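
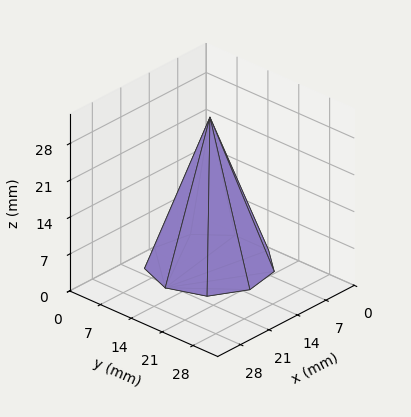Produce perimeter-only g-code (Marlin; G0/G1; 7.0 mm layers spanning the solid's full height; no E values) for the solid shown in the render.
Reading the render: the shape is a regular 9-sided pyramid, base circumscribed radius ≈ 11 mm, apex at z ≈ 28 mm (dimensions read to the nearest mm from the axis ticks). For the g-code, the solid's height is divided into equal slices at the stated Δz and each level perimeter traced with G1 moves after a G0 lift.

; perimeter-only toolpath
G21 ; units = mm
G90 ; absolute positioning
G28 ; home
; layer 1
G0 Z7.0
G0 X19.2 Y11.0
G1 X17.3 Y16.3
G1 X12.4 Y19.1
G1 X6.9 Y18.1
G1 X3.3 Y13.9
G1 X3.3 Y8.2
G1 X6.9 Y3.9
G1 X12.4 Y2.9
G1 X17.3 Y5.7
G1 X19.2 Y11.0
; layer 2
G0 Z14.0
G0 X16.5 Y11.0
G1 X15.2 Y14.6
G1 X11.9 Y16.4
G1 X8.2 Y15.8
G1 X5.8 Y12.9
G1 X5.8 Y9.1
G1 X8.2 Y6.2
G1 X11.9 Y5.6
G1 X15.2 Y7.5
G1 X16.5 Y11.0
; layer 3
G0 Z21.0
G0 X13.8 Y11.0
G1 X13.1 Y12.8
G1 X11.5 Y13.7
G1 X9.6 Y13.4
G1 X8.4 Y11.9
G1 X8.4 Y10.1
G1 X9.6 Y8.6
G1 X11.5 Y8.3
G1 X13.1 Y9.2
G1 X13.8 Y11.0
M2 ; end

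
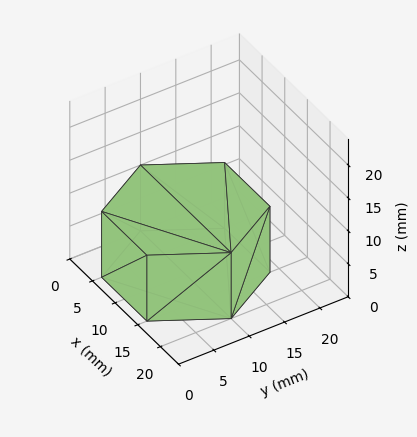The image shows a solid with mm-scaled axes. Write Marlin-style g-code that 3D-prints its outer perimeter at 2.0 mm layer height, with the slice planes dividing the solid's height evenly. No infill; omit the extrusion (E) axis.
Reading the render: the shape is a regular 6-sided prism (a cylinder approximated with 6 flat sides), circumscribed radius ≈ 10 mm, height ≈ 10 mm (dimensions read to the nearest mm from the axis ticks). For the g-code, the solid's height is divided into equal slices at the stated Δz and each level perimeter traced with G1 moves after a G0 lift.

; perimeter-only toolpath
G21 ; units = mm
G90 ; absolute positioning
G28 ; home
; layer 1
G0 Z2.0
G0 X20.0 Y10.0
G1 X15.0 Y18.7
G1 X5.0 Y18.7
G1 X0.0 Y10.0
G1 X5.0 Y1.3
G1 X15.0 Y1.3
G1 X20.0 Y10.0
; layer 2
G0 Z4.0
G0 X20.0 Y10.0
G1 X15.0 Y18.7
G1 X5.0 Y18.7
G1 X0.0 Y10.0
G1 X5.0 Y1.3
G1 X15.0 Y1.3
G1 X20.0 Y10.0
; layer 3
G0 Z6.0
G0 X20.0 Y10.0
G1 X15.0 Y18.7
G1 X5.0 Y18.7
G1 X0.0 Y10.0
G1 X5.0 Y1.3
G1 X15.0 Y1.3
G1 X20.0 Y10.0
; layer 4
G0 Z8.0
G0 X20.0 Y10.0
G1 X15.0 Y18.7
G1 X5.0 Y18.7
G1 X0.0 Y10.0
G1 X5.0 Y1.3
G1 X15.0 Y1.3
G1 X20.0 Y10.0
; layer 5
G0 Z10.0
G0 X20.0 Y10.0
G1 X15.0 Y18.7
G1 X5.0 Y18.7
G1 X0.0 Y10.0
G1 X5.0 Y1.3
G1 X15.0 Y1.3
G1 X20.0 Y10.0
M2 ; end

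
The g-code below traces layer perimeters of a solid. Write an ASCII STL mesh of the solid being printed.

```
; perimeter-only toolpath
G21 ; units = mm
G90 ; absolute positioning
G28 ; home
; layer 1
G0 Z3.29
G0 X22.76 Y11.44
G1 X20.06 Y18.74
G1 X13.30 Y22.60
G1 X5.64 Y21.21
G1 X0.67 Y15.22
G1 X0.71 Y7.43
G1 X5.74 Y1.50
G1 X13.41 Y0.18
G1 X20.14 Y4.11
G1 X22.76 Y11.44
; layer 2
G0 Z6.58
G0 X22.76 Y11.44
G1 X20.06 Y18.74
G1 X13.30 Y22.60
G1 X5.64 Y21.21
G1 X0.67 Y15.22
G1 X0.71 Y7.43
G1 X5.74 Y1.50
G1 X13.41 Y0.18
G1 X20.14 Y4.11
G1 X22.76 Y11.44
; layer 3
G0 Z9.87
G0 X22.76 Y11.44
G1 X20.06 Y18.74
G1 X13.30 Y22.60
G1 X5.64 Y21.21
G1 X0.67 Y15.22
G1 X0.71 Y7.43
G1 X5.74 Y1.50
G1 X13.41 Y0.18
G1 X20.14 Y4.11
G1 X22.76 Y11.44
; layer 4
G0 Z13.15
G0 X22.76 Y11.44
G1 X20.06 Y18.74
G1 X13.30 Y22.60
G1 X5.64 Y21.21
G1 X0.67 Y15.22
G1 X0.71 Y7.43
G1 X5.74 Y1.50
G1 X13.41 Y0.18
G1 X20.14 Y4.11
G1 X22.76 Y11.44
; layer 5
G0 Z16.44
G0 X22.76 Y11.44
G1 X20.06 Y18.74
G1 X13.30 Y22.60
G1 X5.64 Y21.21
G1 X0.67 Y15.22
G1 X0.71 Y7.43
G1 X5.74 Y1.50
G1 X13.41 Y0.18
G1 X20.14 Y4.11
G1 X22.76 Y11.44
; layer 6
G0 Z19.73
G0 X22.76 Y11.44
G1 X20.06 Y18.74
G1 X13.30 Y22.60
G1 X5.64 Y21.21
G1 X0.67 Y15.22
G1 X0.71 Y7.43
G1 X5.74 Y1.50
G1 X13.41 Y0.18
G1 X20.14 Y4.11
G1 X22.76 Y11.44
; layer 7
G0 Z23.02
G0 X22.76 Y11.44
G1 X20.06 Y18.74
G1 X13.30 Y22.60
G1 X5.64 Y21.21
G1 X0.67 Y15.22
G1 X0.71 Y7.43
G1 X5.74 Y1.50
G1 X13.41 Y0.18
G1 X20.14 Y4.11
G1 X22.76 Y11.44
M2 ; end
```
solid part
  facet normal 0.0000 0.0000 -1.0000
    outer loop
      vertex 13.30 22.60 0.00
      vertex 20.06 18.74 0.00
      vertex 22.76 11.44 0.00
    endloop
  endfacet
  facet normal 0.0000 0.0000 -1.0000
    outer loop
      vertex 5.64 21.21 0.00
      vertex 13.30 22.60 0.00
      vertex 22.76 11.44 0.00
    endloop
  endfacet
  facet normal 0.0000 0.0000 -1.0000
    outer loop
      vertex 0.67 15.22 0.00
      vertex 5.64 21.21 0.00
      vertex 22.76 11.44 0.00
    endloop
  endfacet
  facet normal 0.0000 0.0000 -1.0000
    outer loop
      vertex 0.71 7.43 0.00
      vertex 0.67 15.22 0.00
      vertex 22.76 11.44 0.00
    endloop
  endfacet
  facet normal 0.0000 0.0000 -1.0000
    outer loop
      vertex 5.74 1.50 0.00
      vertex 0.71 7.43 0.00
      vertex 22.76 11.44 0.00
    endloop
  endfacet
  facet normal 0.0000 0.0000 -1.0000
    outer loop
      vertex 13.41 0.18 0.00
      vertex 5.74 1.50 0.00
      vertex 22.76 11.44 0.00
    endloop
  endfacet
  facet normal 0.0000 0.0000 -1.0000
    outer loop
      vertex 20.14 4.11 0.00
      vertex 13.41 0.18 0.00
      vertex 22.76 11.44 0.00
    endloop
  endfacet
  facet normal 0.0000 0.0000 1.0000
    outer loop
      vertex 22.76 11.44 23.02
      vertex 20.06 18.74 23.02
      vertex 13.30 22.60 23.02
    endloop
  endfacet
  facet normal 0.0000 0.0000 1.0000
    outer loop
      vertex 22.76 11.44 23.02
      vertex 13.30 22.60 23.02
      vertex 5.64 21.21 23.02
    endloop
  endfacet
  facet normal 0.0000 0.0000 1.0000
    outer loop
      vertex 22.76 11.44 23.02
      vertex 5.64 21.21 23.02
      vertex 0.67 15.22 23.02
    endloop
  endfacet
  facet normal 0.0000 0.0000 1.0000
    outer loop
      vertex 22.76 11.44 23.02
      vertex 0.67 15.22 23.02
      vertex 0.71 7.43 23.02
    endloop
  endfacet
  facet normal 0.0000 0.0000 1.0000
    outer loop
      vertex 22.76 11.44 23.02
      vertex 0.71 7.43 23.02
      vertex 5.74 1.50 23.02
    endloop
  endfacet
  facet normal 0.0000 0.0000 1.0000
    outer loop
      vertex 22.76 11.44 23.02
      vertex 5.74 1.50 23.02
      vertex 13.41 0.18 23.02
    endloop
  endfacet
  facet normal 0.0000 0.0000 1.0000
    outer loop
      vertex 22.76 11.44 23.02
      vertex 13.41 0.18 23.02
      vertex 20.14 4.11 23.02
    endloop
  endfacet
  facet normal 0.9379 0.3469 0.0000
    outer loop
      vertex 22.76 11.44 0.00
      vertex 20.06 18.74 0.00
      vertex 20.06 18.74 23.02
    endloop
  endfacet
  facet normal 0.9379 0.3469 0.0000
    outer loop
      vertex 22.76 11.44 0.00
      vertex 20.06 18.74 23.02
      vertex 22.76 11.44 23.02
    endloop
  endfacet
  facet normal 0.4959 0.8684 0.0000
    outer loop
      vertex 20.06 18.74 0.00
      vertex 13.30 22.60 0.00
      vertex 13.30 22.60 23.02
    endloop
  endfacet
  facet normal 0.4959 0.8684 0.0000
    outer loop
      vertex 20.06 18.74 0.00
      vertex 13.30 22.60 23.02
      vertex 20.06 18.74 23.02
    endloop
  endfacet
  facet normal -0.1785 0.9839 0.0000
    outer loop
      vertex 13.30 22.60 0.00
      vertex 5.64 21.21 0.00
      vertex 5.64 21.21 23.02
    endloop
  endfacet
  facet normal -0.1785 0.9839 0.0000
    outer loop
      vertex 13.30 22.60 0.00
      vertex 5.64 21.21 23.02
      vertex 13.30 22.60 23.02
    endloop
  endfacet
  facet normal -0.7696 0.6385 0.0000
    outer loop
      vertex 5.64 21.21 0.00
      vertex 0.67 15.22 0.00
      vertex 0.67 15.22 23.02
    endloop
  endfacet
  facet normal -0.7696 0.6385 0.0000
    outer loop
      vertex 5.64 21.21 0.00
      vertex 0.67 15.22 23.02
      vertex 5.64 21.21 23.02
    endloop
  endfacet
  facet normal -1.0000 -0.0051 0.0000
    outer loop
      vertex 0.67 15.22 0.00
      vertex 0.71 7.43 0.00
      vertex 0.71 7.43 23.02
    endloop
  endfacet
  facet normal -1.0000 -0.0051 0.0000
    outer loop
      vertex 0.67 15.22 0.00
      vertex 0.71 7.43 23.02
      vertex 0.67 15.22 23.02
    endloop
  endfacet
  facet normal -0.7626 -0.6469 0.0000
    outer loop
      vertex 0.71 7.43 0.00
      vertex 5.74 1.50 0.00
      vertex 5.74 1.50 23.02
    endloop
  endfacet
  facet normal -0.7626 -0.6469 0.0000
    outer loop
      vertex 0.71 7.43 0.00
      vertex 5.74 1.50 23.02
      vertex 0.71 7.43 23.02
    endloop
  endfacet
  facet normal -0.1696 -0.9855 0.0000
    outer loop
      vertex 5.74 1.50 0.00
      vertex 13.41 0.18 0.00
      vertex 13.41 0.18 23.02
    endloop
  endfacet
  facet normal -0.1696 -0.9855 0.0000
    outer loop
      vertex 5.74 1.50 0.00
      vertex 13.41 0.18 23.02
      vertex 5.74 1.50 23.02
    endloop
  endfacet
  facet normal 0.5043 -0.8635 0.0000
    outer loop
      vertex 13.41 0.18 0.00
      vertex 20.14 4.11 0.00
      vertex 20.14 4.11 23.02
    endloop
  endfacet
  facet normal 0.5043 -0.8635 0.0000
    outer loop
      vertex 13.41 0.18 0.00
      vertex 20.14 4.11 23.02
      vertex 13.41 0.18 23.02
    endloop
  endfacet
  facet normal 0.9417 -0.3366 0.0000
    outer loop
      vertex 20.14 4.11 0.00
      vertex 22.76 11.44 0.00
      vertex 22.76 11.44 23.02
    endloop
  endfacet
  facet normal 0.9417 -0.3366 0.0000
    outer loop
      vertex 20.14 4.11 0.00
      vertex 22.76 11.44 23.02
      vertex 20.14 4.11 23.02
    endloop
  endfacet
endsolid part

The G0 Z moves step by Δz≈3.29 mm. Every layer's G1 loop is the same polygon, so the solid is a straight extrusion of it from z=0 to z≈23. Closing with flat bottom and top caps and triangulating gives 32 facets — a regular 9-sided prism (a cylinder approximated with 9 flat sides), circumscribed radius ≈ 11.4 mm, height ≈ 23 mm.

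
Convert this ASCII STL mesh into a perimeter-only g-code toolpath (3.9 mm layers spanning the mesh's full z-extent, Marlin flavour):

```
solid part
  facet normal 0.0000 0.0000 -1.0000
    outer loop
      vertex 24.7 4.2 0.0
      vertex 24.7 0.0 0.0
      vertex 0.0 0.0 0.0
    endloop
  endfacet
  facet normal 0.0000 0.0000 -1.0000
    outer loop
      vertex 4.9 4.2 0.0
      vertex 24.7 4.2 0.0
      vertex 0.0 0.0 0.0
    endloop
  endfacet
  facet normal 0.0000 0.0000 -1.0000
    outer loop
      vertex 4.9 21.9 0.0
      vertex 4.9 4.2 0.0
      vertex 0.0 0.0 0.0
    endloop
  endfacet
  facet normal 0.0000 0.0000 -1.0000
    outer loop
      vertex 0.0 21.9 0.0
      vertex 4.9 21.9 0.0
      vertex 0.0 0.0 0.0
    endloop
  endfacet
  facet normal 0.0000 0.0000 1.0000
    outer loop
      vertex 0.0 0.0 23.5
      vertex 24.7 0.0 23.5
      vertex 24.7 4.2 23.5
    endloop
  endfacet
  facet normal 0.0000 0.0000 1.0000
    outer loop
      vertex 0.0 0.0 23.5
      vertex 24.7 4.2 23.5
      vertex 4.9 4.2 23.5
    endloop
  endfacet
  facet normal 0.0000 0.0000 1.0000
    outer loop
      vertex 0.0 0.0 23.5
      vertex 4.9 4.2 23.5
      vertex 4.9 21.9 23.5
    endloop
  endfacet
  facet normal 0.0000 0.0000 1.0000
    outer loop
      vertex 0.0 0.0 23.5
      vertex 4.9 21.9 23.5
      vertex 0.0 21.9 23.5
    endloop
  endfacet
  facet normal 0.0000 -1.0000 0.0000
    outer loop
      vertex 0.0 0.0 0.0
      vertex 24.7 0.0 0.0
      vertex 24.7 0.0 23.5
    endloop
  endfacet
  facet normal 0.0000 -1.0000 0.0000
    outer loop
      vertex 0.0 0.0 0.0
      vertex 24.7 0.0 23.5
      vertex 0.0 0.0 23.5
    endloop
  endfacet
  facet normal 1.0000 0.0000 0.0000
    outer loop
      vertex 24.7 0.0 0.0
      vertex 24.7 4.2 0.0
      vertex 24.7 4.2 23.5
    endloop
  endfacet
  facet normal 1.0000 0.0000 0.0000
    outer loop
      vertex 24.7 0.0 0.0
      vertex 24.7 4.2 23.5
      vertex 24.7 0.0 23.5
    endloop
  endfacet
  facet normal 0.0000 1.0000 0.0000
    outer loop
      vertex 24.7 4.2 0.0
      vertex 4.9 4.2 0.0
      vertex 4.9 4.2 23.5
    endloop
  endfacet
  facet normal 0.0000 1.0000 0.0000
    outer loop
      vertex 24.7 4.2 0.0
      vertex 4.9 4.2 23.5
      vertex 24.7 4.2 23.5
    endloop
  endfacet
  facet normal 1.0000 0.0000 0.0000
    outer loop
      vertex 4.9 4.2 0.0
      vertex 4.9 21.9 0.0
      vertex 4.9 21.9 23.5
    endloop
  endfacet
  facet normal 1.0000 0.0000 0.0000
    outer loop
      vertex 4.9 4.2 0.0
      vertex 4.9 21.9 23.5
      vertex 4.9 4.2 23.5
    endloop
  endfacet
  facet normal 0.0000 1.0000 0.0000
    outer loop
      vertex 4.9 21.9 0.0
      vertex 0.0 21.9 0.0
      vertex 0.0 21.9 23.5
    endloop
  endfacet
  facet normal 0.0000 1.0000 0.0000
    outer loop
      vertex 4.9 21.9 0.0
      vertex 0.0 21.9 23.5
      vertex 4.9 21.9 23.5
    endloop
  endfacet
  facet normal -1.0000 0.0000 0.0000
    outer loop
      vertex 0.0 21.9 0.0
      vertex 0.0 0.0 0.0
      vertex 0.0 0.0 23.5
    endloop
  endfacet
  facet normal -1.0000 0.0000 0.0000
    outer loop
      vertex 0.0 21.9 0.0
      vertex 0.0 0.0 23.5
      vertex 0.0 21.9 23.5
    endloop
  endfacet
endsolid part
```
; perimeter-only toolpath
G21 ; units = mm
G90 ; absolute positioning
G28 ; home
; layer 1
G0 Z3.9
G0 X0.0 Y0.0
G1 X24.7 Y0.0
G1 X24.7 Y4.2
G1 X4.9 Y4.2
G1 X4.9 Y21.9
G1 X0.0 Y21.9
G1 X0.0 Y0.0
; layer 2
G0 Z7.8
G0 X0.0 Y0.0
G1 X24.7 Y0.0
G1 X24.7 Y4.2
G1 X4.9 Y4.2
G1 X4.9 Y21.9
G1 X0.0 Y21.9
G1 X0.0 Y0.0
; layer 3
G0 Z11.8
G0 X0.0 Y0.0
G1 X24.7 Y0.0
G1 X24.7 Y4.2
G1 X4.9 Y4.2
G1 X4.9 Y21.9
G1 X0.0 Y21.9
G1 X0.0 Y0.0
; layer 4
G0 Z15.7
G0 X0.0 Y0.0
G1 X24.7 Y0.0
G1 X24.7 Y4.2
G1 X4.9 Y4.2
G1 X4.9 Y21.9
G1 X0.0 Y21.9
G1 X0.0 Y0.0
; layer 5
G0 Z19.6
G0 X0.0 Y0.0
G1 X24.7 Y0.0
G1 X24.7 Y4.2
G1 X4.9 Y4.2
G1 X4.9 Y21.9
G1 X0.0 Y21.9
G1 X0.0 Y0.0
; layer 6
G0 Z23.5
G0 X0.0 Y0.0
G1 X24.7 Y0.0
G1 X24.7 Y4.2
G1 X4.9 Y4.2
G1 X4.9 Y21.9
G1 X0.0 Y21.9
G1 X0.0 Y0.0
M2 ; end

The solid is an L-shaped prism: outer 24.7 × 21.9 mm, arm thicknesses ≈ 4.2 mm (horizontal) and 4.9 mm (vertical), extruded 23.5 mm in z. Slicing at Δz = 3.9 mm — 6 equal slices spanning the solid's height, so layer i sits at z = i·h/6 — gives 6 non-empty perimeters. Each is a 6-segment closed polygon; G0 lifts to the layer z and rapids to the start vertex, then G1 traces the edges.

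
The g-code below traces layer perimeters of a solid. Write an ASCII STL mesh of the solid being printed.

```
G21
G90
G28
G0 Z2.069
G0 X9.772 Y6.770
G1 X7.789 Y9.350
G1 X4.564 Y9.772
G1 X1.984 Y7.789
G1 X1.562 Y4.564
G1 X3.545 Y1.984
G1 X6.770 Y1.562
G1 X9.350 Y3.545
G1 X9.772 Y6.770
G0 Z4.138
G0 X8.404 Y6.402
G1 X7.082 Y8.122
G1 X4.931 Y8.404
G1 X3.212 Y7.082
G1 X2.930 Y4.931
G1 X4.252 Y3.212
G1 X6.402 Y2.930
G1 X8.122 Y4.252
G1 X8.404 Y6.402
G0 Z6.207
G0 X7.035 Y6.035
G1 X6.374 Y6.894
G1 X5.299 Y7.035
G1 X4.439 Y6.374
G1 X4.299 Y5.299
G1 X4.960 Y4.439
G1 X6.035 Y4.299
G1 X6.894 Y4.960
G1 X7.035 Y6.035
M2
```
solid part
  facet normal 0.0000 0.0000 -1.0000
    outer loop
      vertex 4.196 11.140 0.000
      vertex 8.496 10.577 0.000
      vertex 11.140 7.138 0.000
    endloop
  endfacet
  facet normal 0.0000 0.0000 -1.0000
    outer loop
      vertex 0.757 8.496 0.000
      vertex 4.196 11.140 0.000
      vertex 11.140 7.138 0.000
    endloop
  endfacet
  facet normal 0.0000 0.0000 -1.0000
    outer loop
      vertex 0.194 4.196 0.000
      vertex 0.757 8.496 0.000
      vertex 11.140 7.138 0.000
    endloop
  endfacet
  facet normal 0.0000 0.0000 -1.0000
    outer loop
      vertex 2.838 0.757 0.000
      vertex 0.194 4.196 0.000
      vertex 11.140 7.138 0.000
    endloop
  endfacet
  facet normal 0.0000 0.0000 -1.0000
    outer loop
      vertex 7.138 0.194 0.000
      vertex 2.838 0.757 0.000
      vertex 11.140 7.138 0.000
    endloop
  endfacet
  facet normal 0.0000 0.0000 -1.0000
    outer loop
      vertex 10.577 2.838 0.000
      vertex 7.138 0.194 0.000
      vertex 11.140 7.138 0.000
    endloop
  endfacet
  facet normal 0.6700 0.5151 0.5346
    outer loop
      vertex 11.140 7.138 0.000
      vertex 8.496 10.577 0.000
      vertex 5.667 5.667 8.276
    endloop
  endfacet
  facet normal 0.1097 0.8379 0.5346
    outer loop
      vertex 8.496 10.577 0.000
      vertex 4.196 11.140 0.000
      vertex 5.667 5.667 8.276
    endloop
  endfacet
  facet normal -0.5151 0.6700 0.5346
    outer loop
      vertex 4.196 11.140 0.000
      vertex 0.757 8.496 0.000
      vertex 5.667 5.667 8.276
    endloop
  endfacet
  facet normal -0.8379 0.1097 0.5346
    outer loop
      vertex 0.757 8.496 0.000
      vertex 0.194 4.196 0.000
      vertex 5.667 5.667 8.276
    endloop
  endfacet
  facet normal -0.6700 -0.5151 0.5346
    outer loop
      vertex 0.194 4.196 0.000
      vertex 2.838 0.757 0.000
      vertex 5.667 5.667 8.276
    endloop
  endfacet
  facet normal -0.1097 -0.8379 0.5346
    outer loop
      vertex 2.838 0.757 0.000
      vertex 7.138 0.194 0.000
      vertex 5.667 5.667 8.276
    endloop
  endfacet
  facet normal 0.5151 -0.6700 0.5346
    outer loop
      vertex 7.138 0.194 0.000
      vertex 10.577 2.838 0.000
      vertex 5.667 5.667 8.276
    endloop
  endfacet
  facet normal 0.8379 -0.1097 0.5346
    outer loop
      vertex 10.577 2.838 0.000
      vertex 11.140 7.138 0.000
      vertex 5.667 5.667 8.276
    endloop
  endfacet
endsolid part

The G0 Z moves step by Δz≈2.069 mm. The G1 loops shrink linearly with z, so the solid tapers from its base footprint up to z≈8.28. Closing with a flat bottom cap and the tapered top and triangulating gives 14 facets — a regular 8-sided pyramid, base circumscribed radius ≈ 5.67 mm, apex at z ≈ 8.28 mm.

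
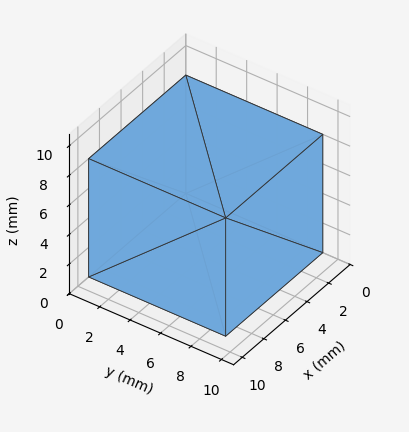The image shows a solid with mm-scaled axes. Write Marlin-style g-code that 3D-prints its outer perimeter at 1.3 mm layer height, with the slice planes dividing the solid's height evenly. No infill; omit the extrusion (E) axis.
Reading the render: the shape is a rectangular box, roughly 9 × 9 mm footprint and 8 mm tall (dimensions read to the nearest mm from the axis ticks). For the g-code, the solid's height is divided into equal slices at the stated Δz and each level perimeter traced with G1 moves after a G0 lift.

; perimeter-only toolpath
G21 ; units = mm
G90 ; absolute positioning
G28 ; home
; layer 1
G0 Z1.3
G0 X0.0 Y0.0
G1 X9.0 Y0.0
G1 X9.0 Y9.0
G1 X0.0 Y9.0
G1 X0.0 Y0.0
; layer 2
G0 Z2.7
G0 X0.0 Y0.0
G1 X9.0 Y0.0
G1 X9.0 Y9.0
G1 X0.0 Y9.0
G1 X0.0 Y0.0
; layer 3
G0 Z4.0
G0 X0.0 Y0.0
G1 X9.0 Y0.0
G1 X9.0 Y9.0
G1 X0.0 Y9.0
G1 X0.0 Y0.0
; layer 4
G0 Z5.3
G0 X0.0 Y0.0
G1 X9.0 Y0.0
G1 X9.0 Y9.0
G1 X0.0 Y9.0
G1 X0.0 Y0.0
; layer 5
G0 Z6.7
G0 X0.0 Y0.0
G1 X9.0 Y0.0
G1 X9.0 Y9.0
G1 X0.0 Y9.0
G1 X0.0 Y0.0
; layer 6
G0 Z8.0
G0 X0.0 Y0.0
G1 X9.0 Y0.0
G1 X9.0 Y9.0
G1 X0.0 Y9.0
G1 X0.0 Y0.0
M2 ; end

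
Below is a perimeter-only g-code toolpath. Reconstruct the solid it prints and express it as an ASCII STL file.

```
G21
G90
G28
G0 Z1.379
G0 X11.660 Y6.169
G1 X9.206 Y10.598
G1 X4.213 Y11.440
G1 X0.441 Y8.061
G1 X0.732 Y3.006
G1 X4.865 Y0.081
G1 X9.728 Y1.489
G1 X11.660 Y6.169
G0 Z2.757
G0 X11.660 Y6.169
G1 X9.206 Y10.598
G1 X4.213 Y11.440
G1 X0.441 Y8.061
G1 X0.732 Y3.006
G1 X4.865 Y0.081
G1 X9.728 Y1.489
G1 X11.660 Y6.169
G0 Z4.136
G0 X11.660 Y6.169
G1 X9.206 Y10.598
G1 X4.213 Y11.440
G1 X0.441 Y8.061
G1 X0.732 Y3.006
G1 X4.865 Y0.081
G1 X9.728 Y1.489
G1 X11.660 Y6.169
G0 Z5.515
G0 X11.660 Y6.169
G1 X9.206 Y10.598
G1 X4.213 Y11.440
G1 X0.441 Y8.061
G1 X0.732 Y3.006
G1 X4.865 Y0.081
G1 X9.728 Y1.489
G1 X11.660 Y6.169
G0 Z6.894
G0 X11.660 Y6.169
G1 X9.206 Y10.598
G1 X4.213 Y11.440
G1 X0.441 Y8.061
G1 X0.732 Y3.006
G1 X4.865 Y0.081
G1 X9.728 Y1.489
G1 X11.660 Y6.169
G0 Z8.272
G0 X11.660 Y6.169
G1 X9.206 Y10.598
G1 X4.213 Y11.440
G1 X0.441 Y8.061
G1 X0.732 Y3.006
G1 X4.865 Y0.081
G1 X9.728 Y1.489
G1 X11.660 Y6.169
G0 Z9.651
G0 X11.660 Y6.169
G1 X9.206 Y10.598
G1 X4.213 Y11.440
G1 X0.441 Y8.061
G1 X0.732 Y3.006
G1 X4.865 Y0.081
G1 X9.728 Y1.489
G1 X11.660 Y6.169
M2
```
solid part
  facet normal 0.0000 0.0000 -1.0000
    outer loop
      vertex 4.213 11.440 0.000
      vertex 9.206 10.598 0.000
      vertex 11.660 6.169 0.000
    endloop
  endfacet
  facet normal 0.0000 0.0000 -1.0000
    outer loop
      vertex 0.441 8.061 0.000
      vertex 4.213 11.440 0.000
      vertex 11.660 6.169 0.000
    endloop
  endfacet
  facet normal 0.0000 0.0000 -1.0000
    outer loop
      vertex 0.732 3.006 0.000
      vertex 0.441 8.061 0.000
      vertex 11.660 6.169 0.000
    endloop
  endfacet
  facet normal 0.0000 0.0000 -1.0000
    outer loop
      vertex 4.865 0.081 0.000
      vertex 0.732 3.006 0.000
      vertex 11.660 6.169 0.000
    endloop
  endfacet
  facet normal 0.0000 0.0000 -1.0000
    outer loop
      vertex 9.728 1.489 0.000
      vertex 4.865 0.081 0.000
      vertex 11.660 6.169 0.000
    endloop
  endfacet
  facet normal 0.0000 0.0000 1.0000
    outer loop
      vertex 11.660 6.169 9.651
      vertex 9.206 10.598 9.651
      vertex 4.213 11.440 9.651
    endloop
  endfacet
  facet normal 0.0000 0.0000 1.0000
    outer loop
      vertex 11.660 6.169 9.651
      vertex 4.213 11.440 9.651
      vertex 0.441 8.061 9.651
    endloop
  endfacet
  facet normal 0.0000 0.0000 1.0000
    outer loop
      vertex 11.660 6.169 9.651
      vertex 0.441 8.061 9.651
      vertex 0.732 3.006 9.651
    endloop
  endfacet
  facet normal 0.0000 0.0000 1.0000
    outer loop
      vertex 11.660 6.169 9.651
      vertex 0.732 3.006 9.651
      vertex 4.865 0.081 9.651
    endloop
  endfacet
  facet normal 0.0000 0.0000 1.0000
    outer loop
      vertex 11.660 6.169 9.651
      vertex 4.865 0.081 9.651
      vertex 9.728 1.489 9.651
    endloop
  endfacet
  facet normal 0.8747 0.4847 0.0000
    outer loop
      vertex 11.660 6.169 0.000
      vertex 9.206 10.598 0.000
      vertex 9.206 10.598 9.651
    endloop
  endfacet
  facet normal 0.8747 0.4847 0.0000
    outer loop
      vertex 11.660 6.169 0.000
      vertex 9.206 10.598 9.651
      vertex 11.660 6.169 9.651
    endloop
  endfacet
  facet normal 0.1663 0.9861 0.0000
    outer loop
      vertex 9.206 10.598 0.000
      vertex 4.213 11.440 0.000
      vertex 4.213 11.440 9.651
    endloop
  endfacet
  facet normal 0.1663 0.9861 0.0000
    outer loop
      vertex 9.206 10.598 0.000
      vertex 4.213 11.440 9.651
      vertex 9.206 10.598 9.651
    endloop
  endfacet
  facet normal -0.6672 0.7448 0.0000
    outer loop
      vertex 4.213 11.440 0.000
      vertex 0.441 8.061 0.000
      vertex 0.441 8.061 9.651
    endloop
  endfacet
  facet normal -0.6672 0.7448 0.0000
    outer loop
      vertex 4.213 11.440 0.000
      vertex 0.441 8.061 9.651
      vertex 4.213 11.440 9.651
    endloop
  endfacet
  facet normal -0.9983 -0.0575 0.0000
    outer loop
      vertex 0.441 8.061 0.000
      vertex 0.732 3.006 0.000
      vertex 0.732 3.006 9.651
    endloop
  endfacet
  facet normal -0.9983 -0.0575 0.0000
    outer loop
      vertex 0.441 8.061 0.000
      vertex 0.732 3.006 9.651
      vertex 0.441 8.061 9.651
    endloop
  endfacet
  facet normal -0.5777 -0.8163 0.0000
    outer loop
      vertex 0.732 3.006 0.000
      vertex 4.865 0.081 0.000
      vertex 4.865 0.081 9.651
    endloop
  endfacet
  facet normal -0.5777 -0.8163 0.0000
    outer loop
      vertex 0.732 3.006 0.000
      vertex 4.865 0.081 9.651
      vertex 0.732 3.006 9.651
    endloop
  endfacet
  facet normal 0.2781 -0.9605 0.0000
    outer loop
      vertex 4.865 0.081 0.000
      vertex 9.728 1.489 0.000
      vertex 9.728 1.489 9.651
    endloop
  endfacet
  facet normal 0.2781 -0.9605 0.0000
    outer loop
      vertex 4.865 0.081 0.000
      vertex 9.728 1.489 9.651
      vertex 4.865 0.081 9.651
    endloop
  endfacet
  facet normal 0.9243 -0.3816 0.0000
    outer loop
      vertex 9.728 1.489 0.000
      vertex 11.660 6.169 0.000
      vertex 11.660 6.169 9.651
    endloop
  endfacet
  facet normal 0.9243 -0.3816 0.0000
    outer loop
      vertex 9.728 1.489 0.000
      vertex 11.660 6.169 9.651
      vertex 9.728 1.489 9.651
    endloop
  endfacet
endsolid part

The G0 Z moves step by Δz≈1.379 mm. Every layer's G1 loop is the same polygon, so the solid is a straight extrusion of it from z=0 to z≈9.65. Closing with flat bottom and top caps and triangulating gives 24 facets — a regular 7-sided prism (a cylinder approximated with 7 flat sides), circumscribed radius ≈ 5.83 mm, height ≈ 9.65 mm.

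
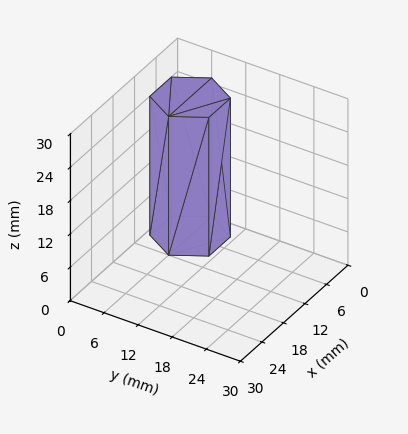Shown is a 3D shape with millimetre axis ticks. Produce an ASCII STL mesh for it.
Reading the render: the shape is a regular 6-sided prism (a cylinder approximated with 6 flat sides), circumscribed radius ≈ 6 mm, height ≈ 25 mm (dimensions read to the nearest mm from the axis ticks). For the STL, each face is triangulated and given an outward normal.

solid part
  facet normal 0.0000 0.0000 -1.0000
    outer loop
      vertex 3.000 11.196 0.000
      vertex 9.000 11.196 0.000
      vertex 12.000 6.000 0.000
    endloop
  endfacet
  facet normal 0.0000 0.0000 -1.0000
    outer loop
      vertex 0.000 6.000 0.000
      vertex 3.000 11.196 0.000
      vertex 12.000 6.000 0.000
    endloop
  endfacet
  facet normal 0.0000 0.0000 -1.0000
    outer loop
      vertex 3.000 0.804 0.000
      vertex 0.000 6.000 0.000
      vertex 12.000 6.000 0.000
    endloop
  endfacet
  facet normal 0.0000 0.0000 -1.0000
    outer loop
      vertex 9.000 0.804 0.000
      vertex 3.000 0.804 0.000
      vertex 12.000 6.000 0.000
    endloop
  endfacet
  facet normal 0.0000 0.0000 1.0000
    outer loop
      vertex 12.000 6.000 25.000
      vertex 9.000 11.196 25.000
      vertex 3.000 11.196 25.000
    endloop
  endfacet
  facet normal 0.0000 0.0000 1.0000
    outer loop
      vertex 12.000 6.000 25.000
      vertex 3.000 11.196 25.000
      vertex 0.000 6.000 25.000
    endloop
  endfacet
  facet normal 0.0000 0.0000 1.0000
    outer loop
      vertex 12.000 6.000 25.000
      vertex 0.000 6.000 25.000
      vertex 3.000 0.804 25.000
    endloop
  endfacet
  facet normal 0.0000 0.0000 1.0000
    outer loop
      vertex 12.000 6.000 25.000
      vertex 3.000 0.804 25.000
      vertex 9.000 0.804 25.000
    endloop
  endfacet
  facet normal 0.8660 0.5000 0.0000
    outer loop
      vertex 12.000 6.000 0.000
      vertex 9.000 11.196 0.000
      vertex 9.000 11.196 25.000
    endloop
  endfacet
  facet normal 0.8660 0.5000 0.0000
    outer loop
      vertex 12.000 6.000 0.000
      vertex 9.000 11.196 25.000
      vertex 12.000 6.000 25.000
    endloop
  endfacet
  facet normal 0.0000 1.0000 0.0000
    outer loop
      vertex 9.000 11.196 0.000
      vertex 3.000 11.196 0.000
      vertex 3.000 11.196 25.000
    endloop
  endfacet
  facet normal 0.0000 1.0000 0.0000
    outer loop
      vertex 9.000 11.196 0.000
      vertex 3.000 11.196 25.000
      vertex 9.000 11.196 25.000
    endloop
  endfacet
  facet normal -0.8660 0.5000 0.0000
    outer loop
      vertex 3.000 11.196 0.000
      vertex 0.000 6.000 0.000
      vertex 0.000 6.000 25.000
    endloop
  endfacet
  facet normal -0.8660 0.5000 0.0000
    outer loop
      vertex 3.000 11.196 0.000
      vertex 0.000 6.000 25.000
      vertex 3.000 11.196 25.000
    endloop
  endfacet
  facet normal -0.8660 -0.5000 0.0000
    outer loop
      vertex 0.000 6.000 0.000
      vertex 3.000 0.804 0.000
      vertex 3.000 0.804 25.000
    endloop
  endfacet
  facet normal -0.8660 -0.5000 0.0000
    outer loop
      vertex 0.000 6.000 0.000
      vertex 3.000 0.804 25.000
      vertex 0.000 6.000 25.000
    endloop
  endfacet
  facet normal 0.0000 -1.0000 0.0000
    outer loop
      vertex 3.000 0.804 0.000
      vertex 9.000 0.804 0.000
      vertex 9.000 0.804 25.000
    endloop
  endfacet
  facet normal 0.0000 -1.0000 0.0000
    outer loop
      vertex 3.000 0.804 0.000
      vertex 9.000 0.804 25.000
      vertex 3.000 0.804 25.000
    endloop
  endfacet
  facet normal 0.8660 -0.5000 0.0000
    outer loop
      vertex 9.000 0.804 0.000
      vertex 12.000 6.000 0.000
      vertex 12.000 6.000 25.000
    endloop
  endfacet
  facet normal 0.8660 -0.5000 0.0000
    outer loop
      vertex 9.000 0.804 0.000
      vertex 12.000 6.000 25.000
      vertex 9.000 0.804 25.000
    endloop
  endfacet
endsolid part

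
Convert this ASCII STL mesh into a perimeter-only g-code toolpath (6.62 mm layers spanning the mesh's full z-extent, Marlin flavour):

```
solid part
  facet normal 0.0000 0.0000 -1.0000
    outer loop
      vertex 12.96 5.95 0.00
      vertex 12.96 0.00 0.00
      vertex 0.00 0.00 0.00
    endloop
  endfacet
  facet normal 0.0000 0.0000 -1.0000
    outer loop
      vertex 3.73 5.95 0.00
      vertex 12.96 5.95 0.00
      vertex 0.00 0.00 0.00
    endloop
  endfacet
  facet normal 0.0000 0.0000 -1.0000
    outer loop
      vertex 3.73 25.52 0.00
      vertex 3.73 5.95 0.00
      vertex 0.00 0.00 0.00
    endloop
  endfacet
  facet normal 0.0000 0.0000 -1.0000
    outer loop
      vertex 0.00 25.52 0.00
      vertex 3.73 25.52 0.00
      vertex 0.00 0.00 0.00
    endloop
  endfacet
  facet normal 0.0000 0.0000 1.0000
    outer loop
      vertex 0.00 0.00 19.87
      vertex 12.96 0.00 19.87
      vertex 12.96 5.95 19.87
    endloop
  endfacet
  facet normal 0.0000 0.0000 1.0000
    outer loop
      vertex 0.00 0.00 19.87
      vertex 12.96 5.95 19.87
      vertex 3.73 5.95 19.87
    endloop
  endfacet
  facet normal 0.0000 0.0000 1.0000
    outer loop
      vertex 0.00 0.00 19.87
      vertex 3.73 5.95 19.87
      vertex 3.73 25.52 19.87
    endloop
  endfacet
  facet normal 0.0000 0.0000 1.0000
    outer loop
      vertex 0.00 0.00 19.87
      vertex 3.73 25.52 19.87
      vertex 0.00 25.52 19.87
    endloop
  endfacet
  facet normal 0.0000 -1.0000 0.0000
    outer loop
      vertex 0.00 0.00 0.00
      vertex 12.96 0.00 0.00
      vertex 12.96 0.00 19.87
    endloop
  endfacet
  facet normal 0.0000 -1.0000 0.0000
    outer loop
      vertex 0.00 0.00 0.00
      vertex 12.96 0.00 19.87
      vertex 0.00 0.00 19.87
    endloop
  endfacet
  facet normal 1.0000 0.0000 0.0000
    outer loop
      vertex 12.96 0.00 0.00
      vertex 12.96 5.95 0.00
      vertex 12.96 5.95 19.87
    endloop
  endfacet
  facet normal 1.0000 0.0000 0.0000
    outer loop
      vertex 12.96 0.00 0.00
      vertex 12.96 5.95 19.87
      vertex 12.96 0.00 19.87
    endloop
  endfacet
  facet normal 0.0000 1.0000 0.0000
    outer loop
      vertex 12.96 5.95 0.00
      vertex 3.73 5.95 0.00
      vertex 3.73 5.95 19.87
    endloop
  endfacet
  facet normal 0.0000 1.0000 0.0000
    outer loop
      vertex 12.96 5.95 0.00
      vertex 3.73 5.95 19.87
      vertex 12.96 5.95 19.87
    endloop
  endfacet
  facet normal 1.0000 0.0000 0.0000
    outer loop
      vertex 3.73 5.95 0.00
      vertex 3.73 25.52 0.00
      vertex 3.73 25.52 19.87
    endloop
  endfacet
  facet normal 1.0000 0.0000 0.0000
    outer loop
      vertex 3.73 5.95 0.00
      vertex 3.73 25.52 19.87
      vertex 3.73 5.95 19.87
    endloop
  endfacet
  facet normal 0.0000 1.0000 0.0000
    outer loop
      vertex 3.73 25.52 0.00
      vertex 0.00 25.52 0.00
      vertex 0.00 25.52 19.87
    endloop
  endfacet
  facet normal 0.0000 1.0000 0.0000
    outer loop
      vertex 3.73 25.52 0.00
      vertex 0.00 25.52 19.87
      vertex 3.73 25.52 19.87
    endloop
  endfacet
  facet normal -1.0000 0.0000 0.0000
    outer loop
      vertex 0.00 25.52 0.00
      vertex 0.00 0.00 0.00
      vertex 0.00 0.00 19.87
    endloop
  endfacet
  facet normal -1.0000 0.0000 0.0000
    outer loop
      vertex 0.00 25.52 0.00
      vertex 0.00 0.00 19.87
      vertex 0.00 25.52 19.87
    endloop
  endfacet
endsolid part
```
; perimeter-only toolpath
G21 ; units = mm
G90 ; absolute positioning
G28 ; home
; layer 1
G0 Z6.62
G0 X0.00 Y0.00
G1 X12.96 Y0.00
G1 X12.96 Y5.95
G1 X3.73 Y5.95
G1 X3.73 Y25.52
G1 X0.00 Y25.52
G1 X0.00 Y0.00
; layer 2
G0 Z13.25
G0 X0.00 Y0.00
G1 X12.96 Y0.00
G1 X12.96 Y5.95
G1 X3.73 Y5.95
G1 X3.73 Y25.52
G1 X0.00 Y25.52
G1 X0.00 Y0.00
; layer 3
G0 Z19.87
G0 X0.00 Y0.00
G1 X12.96 Y0.00
G1 X12.96 Y5.95
G1 X3.73 Y5.95
G1 X3.73 Y25.52
G1 X0.00 Y25.52
G1 X0.00 Y0.00
M2 ; end

The solid is an L-shaped prism: outer 13 × 25.5 mm, arm thicknesses ≈ 5.95 mm (horizontal) and 3.73 mm (vertical), extruded 19.9 mm in z. Slicing at Δz = 6.62 mm — 3 equal slices spanning the solid's height, so layer i sits at z = i·h/3 — gives 3 non-empty perimeters. Each is a 6-segment closed polygon; G0 lifts to the layer z and rapids to the start vertex, then G1 traces the edges.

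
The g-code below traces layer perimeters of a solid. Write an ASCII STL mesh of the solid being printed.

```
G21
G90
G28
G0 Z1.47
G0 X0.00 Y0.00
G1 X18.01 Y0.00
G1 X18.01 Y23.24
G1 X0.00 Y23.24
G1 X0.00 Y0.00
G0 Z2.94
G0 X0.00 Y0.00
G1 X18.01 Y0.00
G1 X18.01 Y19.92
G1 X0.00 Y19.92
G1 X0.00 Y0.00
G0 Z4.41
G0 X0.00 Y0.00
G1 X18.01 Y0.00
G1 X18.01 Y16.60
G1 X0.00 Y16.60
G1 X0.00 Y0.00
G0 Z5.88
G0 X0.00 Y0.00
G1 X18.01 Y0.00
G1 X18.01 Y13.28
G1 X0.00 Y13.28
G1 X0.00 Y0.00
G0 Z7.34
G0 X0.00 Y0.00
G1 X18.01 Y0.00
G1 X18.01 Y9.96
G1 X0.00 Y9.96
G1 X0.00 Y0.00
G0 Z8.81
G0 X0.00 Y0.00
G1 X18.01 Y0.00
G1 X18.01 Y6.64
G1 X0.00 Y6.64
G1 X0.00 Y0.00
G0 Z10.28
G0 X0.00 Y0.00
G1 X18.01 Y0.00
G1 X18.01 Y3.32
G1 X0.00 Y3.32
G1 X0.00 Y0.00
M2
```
solid part
  facet normal 0.0000 0.0000 -1.0000
    outer loop
      vertex 18.01 26.56 0.00
      vertex 18.01 0.00 0.00
      vertex 0.00 0.00 0.00
    endloop
  endfacet
  facet normal 0.0000 0.0000 -1.0000
    outer loop
      vertex 0.00 26.56 0.00
      vertex 18.01 26.56 0.00
      vertex 0.00 0.00 0.00
    endloop
  endfacet
  facet normal 0.0000 -1.0000 0.0000
    outer loop
      vertex 0.00 0.00 0.00
      vertex 18.01 0.00 0.00
      vertex 18.01 0.00 11.75
    endloop
  endfacet
  facet normal 0.0000 -1.0000 0.0000
    outer loop
      vertex 0.00 0.00 0.00
      vertex 18.01 0.00 11.75
      vertex 0.00 0.00 11.75
    endloop
  endfacet
  facet normal 0.0000 0.4046 0.9145
    outer loop
      vertex 0.00 0.00 11.75
      vertex 18.01 0.00 11.75
      vertex 18.01 26.56 0.00
    endloop
  endfacet
  facet normal 0.0000 0.4046 0.9145
    outer loop
      vertex 0.00 0.00 11.75
      vertex 18.01 26.56 0.00
      vertex 0.00 26.56 0.00
    endloop
  endfacet
  facet normal -1.0000 0.0000 0.0000
    outer loop
      vertex 0.00 0.00 11.75
      vertex 0.00 26.56 0.00
      vertex 0.00 0.00 0.00
    endloop
  endfacet
  facet normal 1.0000 0.0000 0.0000
    outer loop
      vertex 18.01 0.00 0.00
      vertex 18.01 26.56 0.00
      vertex 18.01 0.00 11.75
    endloop
  endfacet
endsolid part

The G0 Z moves step by Δz≈1.47 mm. The G1 loops shrink linearly with z, so the solid tapers from its base footprint up to z≈11.8. Closing with a flat bottom cap and the tapered top and triangulating gives 8 facets — a wedge (ramp): 18 × 26.6 mm base, rising to 11.8 mm along the y=0 edge and sloping linearly to z=0 at y=26.6.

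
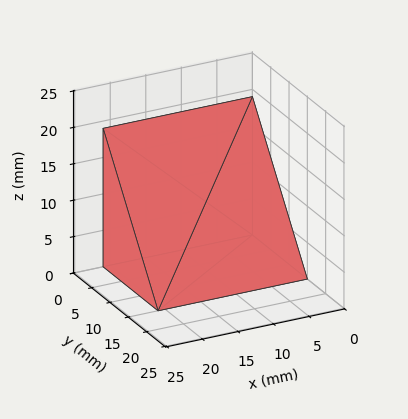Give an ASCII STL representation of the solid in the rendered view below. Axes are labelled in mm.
Reading the render: the shape is a wedge (ramp): 21 × 15 mm base, rising to 19 mm along the y=0 edge and sloping linearly to z=0 at y=15 (dimensions read to the nearest mm from the axis ticks). For the STL, each face is triangulated and given an outward normal.

solid part
  facet normal 0.0000 0.0000 -1.0000
    outer loop
      vertex 21.000 15.000 0.000
      vertex 21.000 0.000 0.000
      vertex 0.000 0.000 0.000
    endloop
  endfacet
  facet normal 0.0000 0.0000 -1.0000
    outer loop
      vertex 0.000 15.000 0.000
      vertex 21.000 15.000 0.000
      vertex 0.000 0.000 0.000
    endloop
  endfacet
  facet normal 0.0000 -1.0000 0.0000
    outer loop
      vertex 0.000 0.000 0.000
      vertex 21.000 0.000 0.000
      vertex 21.000 0.000 19.000
    endloop
  endfacet
  facet normal 0.0000 -1.0000 0.0000
    outer loop
      vertex 0.000 0.000 0.000
      vertex 21.000 0.000 19.000
      vertex 0.000 0.000 19.000
    endloop
  endfacet
  facet normal 0.0000 0.7849 0.6196
    outer loop
      vertex 0.000 0.000 19.000
      vertex 21.000 0.000 19.000
      vertex 21.000 15.000 0.000
    endloop
  endfacet
  facet normal 0.0000 0.7849 0.6196
    outer loop
      vertex 0.000 0.000 19.000
      vertex 21.000 15.000 0.000
      vertex 0.000 15.000 0.000
    endloop
  endfacet
  facet normal -1.0000 0.0000 0.0000
    outer loop
      vertex 0.000 0.000 19.000
      vertex 0.000 15.000 0.000
      vertex 0.000 0.000 0.000
    endloop
  endfacet
  facet normal 1.0000 0.0000 0.0000
    outer loop
      vertex 21.000 0.000 0.000
      vertex 21.000 15.000 0.000
      vertex 21.000 0.000 19.000
    endloop
  endfacet
endsolid part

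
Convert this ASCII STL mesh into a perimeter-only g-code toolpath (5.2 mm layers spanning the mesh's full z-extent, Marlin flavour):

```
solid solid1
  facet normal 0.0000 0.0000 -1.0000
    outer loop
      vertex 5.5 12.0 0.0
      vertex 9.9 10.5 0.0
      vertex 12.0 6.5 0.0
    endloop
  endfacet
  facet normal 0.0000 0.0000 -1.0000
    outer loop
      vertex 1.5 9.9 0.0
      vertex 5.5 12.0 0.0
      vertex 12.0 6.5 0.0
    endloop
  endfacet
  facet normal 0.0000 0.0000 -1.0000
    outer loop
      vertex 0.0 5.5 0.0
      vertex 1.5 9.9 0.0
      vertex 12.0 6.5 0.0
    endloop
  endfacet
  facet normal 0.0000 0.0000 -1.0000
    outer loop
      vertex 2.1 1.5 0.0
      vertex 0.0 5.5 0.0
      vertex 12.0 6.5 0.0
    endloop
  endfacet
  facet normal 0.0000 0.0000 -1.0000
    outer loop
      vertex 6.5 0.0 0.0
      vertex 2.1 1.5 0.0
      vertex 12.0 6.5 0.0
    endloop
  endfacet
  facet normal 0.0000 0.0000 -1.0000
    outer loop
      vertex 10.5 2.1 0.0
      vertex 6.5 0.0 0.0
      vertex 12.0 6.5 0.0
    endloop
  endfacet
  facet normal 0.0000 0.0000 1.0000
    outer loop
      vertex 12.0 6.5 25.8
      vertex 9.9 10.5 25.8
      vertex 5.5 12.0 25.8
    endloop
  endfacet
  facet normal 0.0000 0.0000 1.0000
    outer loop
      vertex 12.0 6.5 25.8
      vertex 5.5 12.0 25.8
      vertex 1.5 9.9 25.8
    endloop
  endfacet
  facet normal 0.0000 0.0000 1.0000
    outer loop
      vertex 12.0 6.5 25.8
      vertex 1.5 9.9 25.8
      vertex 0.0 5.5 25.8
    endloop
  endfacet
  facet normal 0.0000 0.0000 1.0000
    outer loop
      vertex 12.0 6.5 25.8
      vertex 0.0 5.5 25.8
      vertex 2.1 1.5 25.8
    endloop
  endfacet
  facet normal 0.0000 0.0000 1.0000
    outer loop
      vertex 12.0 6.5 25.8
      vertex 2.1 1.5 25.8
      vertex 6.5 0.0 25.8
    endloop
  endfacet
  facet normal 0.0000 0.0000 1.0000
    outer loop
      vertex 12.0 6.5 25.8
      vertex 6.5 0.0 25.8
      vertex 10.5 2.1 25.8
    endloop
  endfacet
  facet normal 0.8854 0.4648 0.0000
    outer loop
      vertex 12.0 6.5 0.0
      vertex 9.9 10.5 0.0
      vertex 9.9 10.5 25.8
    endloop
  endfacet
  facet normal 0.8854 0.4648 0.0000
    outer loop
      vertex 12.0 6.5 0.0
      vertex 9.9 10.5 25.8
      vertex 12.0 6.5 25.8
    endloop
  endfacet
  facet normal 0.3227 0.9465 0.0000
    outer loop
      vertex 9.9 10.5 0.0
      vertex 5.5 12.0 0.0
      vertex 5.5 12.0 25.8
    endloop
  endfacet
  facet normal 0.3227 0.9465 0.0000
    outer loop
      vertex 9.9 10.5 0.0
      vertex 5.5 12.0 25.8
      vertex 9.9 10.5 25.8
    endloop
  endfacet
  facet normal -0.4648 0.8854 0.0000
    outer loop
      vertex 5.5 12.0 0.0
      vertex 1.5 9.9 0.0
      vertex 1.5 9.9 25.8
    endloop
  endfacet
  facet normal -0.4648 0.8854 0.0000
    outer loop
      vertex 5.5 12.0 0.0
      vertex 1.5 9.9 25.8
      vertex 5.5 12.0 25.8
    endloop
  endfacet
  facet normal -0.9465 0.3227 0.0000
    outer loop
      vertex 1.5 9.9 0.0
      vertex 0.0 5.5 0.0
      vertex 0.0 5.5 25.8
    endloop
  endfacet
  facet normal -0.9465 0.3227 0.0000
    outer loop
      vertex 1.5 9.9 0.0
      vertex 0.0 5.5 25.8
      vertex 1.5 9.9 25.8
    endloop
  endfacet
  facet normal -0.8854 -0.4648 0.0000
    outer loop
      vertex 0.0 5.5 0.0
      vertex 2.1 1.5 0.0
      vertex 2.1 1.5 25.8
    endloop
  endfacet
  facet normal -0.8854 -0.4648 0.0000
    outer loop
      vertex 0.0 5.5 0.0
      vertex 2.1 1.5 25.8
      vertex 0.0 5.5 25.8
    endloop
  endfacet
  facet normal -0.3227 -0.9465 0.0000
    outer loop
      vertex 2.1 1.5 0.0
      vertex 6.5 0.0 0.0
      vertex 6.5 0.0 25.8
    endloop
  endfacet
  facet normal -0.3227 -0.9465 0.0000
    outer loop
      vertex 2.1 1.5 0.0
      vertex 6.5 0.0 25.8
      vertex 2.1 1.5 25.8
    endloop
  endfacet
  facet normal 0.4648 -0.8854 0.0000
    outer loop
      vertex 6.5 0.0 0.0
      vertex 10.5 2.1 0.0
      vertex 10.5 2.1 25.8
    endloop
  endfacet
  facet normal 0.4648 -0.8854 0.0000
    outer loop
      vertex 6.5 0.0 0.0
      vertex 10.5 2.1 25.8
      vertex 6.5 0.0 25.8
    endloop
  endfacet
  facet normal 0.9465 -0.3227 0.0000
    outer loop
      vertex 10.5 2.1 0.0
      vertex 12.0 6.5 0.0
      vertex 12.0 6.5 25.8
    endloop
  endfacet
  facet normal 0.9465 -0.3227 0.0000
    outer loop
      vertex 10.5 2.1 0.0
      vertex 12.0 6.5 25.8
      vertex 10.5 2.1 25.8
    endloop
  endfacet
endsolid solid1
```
; perimeter-only toolpath
G21 ; units = mm
G90 ; absolute positioning
G28 ; home
; layer 1
G0 Z5.2
G0 X12.0 Y6.5
G1 X9.9 Y10.5
G1 X5.5 Y12.0
G1 X1.5 Y9.9
G1 X0.0 Y5.5
G1 X2.1 Y1.5
G1 X6.5 Y0.0
G1 X10.5 Y2.1
G1 X12.0 Y6.5
; layer 2
G0 Z10.3
G0 X12.0 Y6.5
G1 X9.9 Y10.5
G1 X5.5 Y12.0
G1 X1.5 Y9.9
G1 X0.0 Y5.5
G1 X2.1 Y1.5
G1 X6.5 Y0.0
G1 X10.5 Y2.1
G1 X12.0 Y6.5
; layer 3
G0 Z15.5
G0 X12.0 Y6.5
G1 X9.9 Y10.5
G1 X5.5 Y12.0
G1 X1.5 Y9.9
G1 X0.0 Y5.5
G1 X2.1 Y1.5
G1 X6.5 Y0.0
G1 X10.5 Y2.1
G1 X12.0 Y6.5
; layer 4
G0 Z20.6
G0 X12.0 Y6.5
G1 X9.9 Y10.5
G1 X5.5 Y12.0
G1 X1.5 Y9.9
G1 X0.0 Y5.5
G1 X2.1 Y1.5
G1 X6.5 Y0.0
G1 X10.5 Y2.1
G1 X12.0 Y6.5
; layer 5
G0 Z25.8
G0 X12.0 Y6.5
G1 X9.9 Y10.5
G1 X5.5 Y12.0
G1 X1.5 Y9.9
G1 X0.0 Y5.5
G1 X2.1 Y1.5
G1 X6.5 Y0.0
G1 X10.5 Y2.1
G1 X12.0 Y6.5
M2 ; end

The solid is a regular 8-sided prism (a cylinder approximated with 8 flat sides), circumscribed radius ≈ 6 mm, height ≈ 25.8 mm. Slicing at Δz = 5.2 mm — 5 equal slices spanning the solid's height, so layer i sits at z = i·h/5 — gives 5 non-empty perimeters. Each is a 8-segment closed polygon; G0 lifts to the layer z and rapids to the start vertex, then G1 traces the edges.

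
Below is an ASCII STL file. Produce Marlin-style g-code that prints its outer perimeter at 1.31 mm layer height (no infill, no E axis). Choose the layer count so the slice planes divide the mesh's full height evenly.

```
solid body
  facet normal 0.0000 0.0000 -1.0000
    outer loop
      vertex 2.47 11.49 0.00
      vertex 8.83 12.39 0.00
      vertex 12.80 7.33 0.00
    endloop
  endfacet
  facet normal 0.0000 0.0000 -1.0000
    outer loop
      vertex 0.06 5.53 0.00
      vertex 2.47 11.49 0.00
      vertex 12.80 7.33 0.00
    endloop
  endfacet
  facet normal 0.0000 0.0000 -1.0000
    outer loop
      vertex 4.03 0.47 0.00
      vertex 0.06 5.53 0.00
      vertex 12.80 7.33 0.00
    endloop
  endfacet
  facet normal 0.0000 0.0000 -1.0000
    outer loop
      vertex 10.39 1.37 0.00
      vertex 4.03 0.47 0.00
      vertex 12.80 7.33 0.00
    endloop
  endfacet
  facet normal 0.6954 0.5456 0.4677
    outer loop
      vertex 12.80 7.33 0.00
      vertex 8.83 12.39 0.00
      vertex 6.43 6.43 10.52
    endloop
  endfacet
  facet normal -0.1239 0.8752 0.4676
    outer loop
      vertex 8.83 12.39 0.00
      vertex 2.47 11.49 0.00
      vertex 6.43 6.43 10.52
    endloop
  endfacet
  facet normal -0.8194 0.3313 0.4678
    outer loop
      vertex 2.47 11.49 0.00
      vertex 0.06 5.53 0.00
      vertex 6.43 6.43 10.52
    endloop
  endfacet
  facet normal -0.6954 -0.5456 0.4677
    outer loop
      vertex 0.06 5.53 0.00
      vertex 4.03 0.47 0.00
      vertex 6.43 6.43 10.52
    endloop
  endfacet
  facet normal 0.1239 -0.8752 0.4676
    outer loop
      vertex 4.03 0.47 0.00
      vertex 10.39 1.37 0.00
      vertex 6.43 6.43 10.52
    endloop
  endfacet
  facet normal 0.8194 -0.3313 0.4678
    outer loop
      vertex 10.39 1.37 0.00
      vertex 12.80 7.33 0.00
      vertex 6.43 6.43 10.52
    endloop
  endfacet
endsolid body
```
; perimeter-only toolpath
G21 ; units = mm
G90 ; absolute positioning
G28 ; home
; layer 1
G0 Z1.31
G0 X12.00 Y7.22
G1 X8.53 Y11.64
G1 X2.97 Y10.86
G1 X0.86 Y5.64
G1 X4.33 Y1.21
G1 X9.89 Y2.00
G1 X12.00 Y7.22
; layer 2
G0 Z2.63
G0 X11.21 Y7.11
G1 X8.23 Y10.90
G1 X3.46 Y10.22
G1 X1.65 Y5.75
G1 X4.63 Y1.96
G1 X9.40 Y2.63
G1 X11.21 Y7.11
; layer 3
G0 Z3.94
G0 X10.41 Y6.99
G1 X7.93 Y10.16
G1 X3.96 Y9.59
G1 X2.45 Y5.87
G1 X4.93 Y2.71
G1 X8.91 Y3.27
G1 X10.41 Y6.99
; layer 4
G0 Z5.26
G0 X9.62 Y6.88
G1 X7.63 Y9.41
G1 X4.45 Y8.96
G1 X3.24 Y5.98
G1 X5.23 Y3.45
G1 X8.41 Y3.90
G1 X9.62 Y6.88
; layer 5
G0 Z6.57
G0 X8.82 Y6.77
G1 X7.33 Y8.66
G1 X4.95 Y8.33
G1 X4.04 Y6.09
G1 X5.53 Y4.19
G1 X7.92 Y4.53
G1 X8.82 Y6.77
; layer 6
G0 Z7.89
G0 X8.02 Y6.65
G1 X7.03 Y7.92
G1 X5.44 Y7.70
G1 X4.84 Y6.21
G1 X5.83 Y4.94
G1 X7.42 Y5.17
G1 X8.02 Y6.65
; layer 7
G0 Z9.21
G0 X7.23 Y6.54
G1 X6.73 Y7.17
G1 X5.93 Y7.06
G1 X5.63 Y6.32
G1 X6.13 Y5.68
G1 X6.92 Y5.80
G1 X7.23 Y6.54
M2 ; end

The solid is a regular 6-sided pyramid, base circumscribed radius ≈ 6.43 mm, apex at z ≈ 10.5 mm. Slicing at Δz = 1.31 mm — 8 equal slices spanning the solid's height, so layer i sits at z = i·h/8 — gives 7 non-empty perimeters. Each is a 6-segment closed polygon; G0 lifts to the layer z and rapids to the start vertex, then G1 traces the edges. The cross-section shrinks linearly with z (the slice at the apex is degenerate and omitted).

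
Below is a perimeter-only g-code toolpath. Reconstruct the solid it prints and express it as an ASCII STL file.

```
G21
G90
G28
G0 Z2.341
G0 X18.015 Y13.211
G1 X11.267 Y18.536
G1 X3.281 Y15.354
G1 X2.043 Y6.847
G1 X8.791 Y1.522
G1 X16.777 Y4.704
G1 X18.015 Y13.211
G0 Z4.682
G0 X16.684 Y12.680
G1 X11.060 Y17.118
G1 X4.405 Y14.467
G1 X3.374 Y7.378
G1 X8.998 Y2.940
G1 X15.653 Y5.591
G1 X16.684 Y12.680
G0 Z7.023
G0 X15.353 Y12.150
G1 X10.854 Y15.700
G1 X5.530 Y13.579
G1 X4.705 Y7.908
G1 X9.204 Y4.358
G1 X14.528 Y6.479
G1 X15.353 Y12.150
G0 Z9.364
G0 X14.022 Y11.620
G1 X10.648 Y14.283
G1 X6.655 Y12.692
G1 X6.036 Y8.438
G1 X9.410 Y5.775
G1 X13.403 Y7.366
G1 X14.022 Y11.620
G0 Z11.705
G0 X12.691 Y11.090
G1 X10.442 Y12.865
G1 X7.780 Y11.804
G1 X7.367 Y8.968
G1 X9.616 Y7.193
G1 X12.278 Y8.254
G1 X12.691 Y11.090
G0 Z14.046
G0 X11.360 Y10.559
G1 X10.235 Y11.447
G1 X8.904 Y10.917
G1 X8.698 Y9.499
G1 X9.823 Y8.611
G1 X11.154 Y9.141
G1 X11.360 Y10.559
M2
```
solid part
  facet normal 0.0000 0.0000 -1.0000
    outer loop
      vertex 2.156 16.242 0.000
      vertex 11.473 19.954 0.000
      vertex 19.346 13.741 0.000
    endloop
  endfacet
  facet normal 0.0000 0.0000 -1.0000
    outer loop
      vertex 0.712 6.317 0.000
      vertex 2.156 16.242 0.000
      vertex 19.346 13.741 0.000
    endloop
  endfacet
  facet normal 0.0000 0.0000 -1.0000
    outer loop
      vertex 8.585 0.104 0.000
      vertex 0.712 6.317 0.000
      vertex 19.346 13.741 0.000
    endloop
  endfacet
  facet normal 0.0000 0.0000 -1.0000
    outer loop
      vertex 17.902 3.816 0.000
      vertex 8.585 0.104 0.000
      vertex 19.346 13.741 0.000
    endloop
  endfacet
  facet normal 0.5474 0.6936 0.4683
    outer loop
      vertex 19.346 13.741 0.000
      vertex 11.473 19.954 0.000
      vertex 10.029 10.029 16.387
    endloop
  endfacet
  facet normal -0.3270 0.8208 0.4683
    outer loop
      vertex 11.473 19.954 0.000
      vertex 2.156 16.242 0.000
      vertex 10.029 10.029 16.387
    endloop
  endfacet
  facet normal -0.8744 0.1272 0.4683
    outer loop
      vertex 2.156 16.242 0.000
      vertex 0.712 6.317 0.000
      vertex 10.029 10.029 16.387
    endloop
  endfacet
  facet normal -0.5474 -0.6936 0.4683
    outer loop
      vertex 0.712 6.317 0.000
      vertex 8.585 0.104 0.000
      vertex 10.029 10.029 16.387
    endloop
  endfacet
  facet normal 0.3270 -0.8208 0.4683
    outer loop
      vertex 8.585 0.104 0.000
      vertex 17.902 3.816 0.000
      vertex 10.029 10.029 16.387
    endloop
  endfacet
  facet normal 0.8744 -0.1272 0.4683
    outer loop
      vertex 17.902 3.816 0.000
      vertex 19.346 13.741 0.000
      vertex 10.029 10.029 16.387
    endloop
  endfacet
endsolid part

The G0 Z moves step by Δz≈2.341 mm. The G1 loops shrink linearly with z, so the solid tapers from its base footprint up to z≈16.4. Closing with a flat bottom cap and the tapered top and triangulating gives 10 facets — a regular 6-sided pyramid, base circumscribed radius ≈ 10 mm, apex at z ≈ 16.4 mm.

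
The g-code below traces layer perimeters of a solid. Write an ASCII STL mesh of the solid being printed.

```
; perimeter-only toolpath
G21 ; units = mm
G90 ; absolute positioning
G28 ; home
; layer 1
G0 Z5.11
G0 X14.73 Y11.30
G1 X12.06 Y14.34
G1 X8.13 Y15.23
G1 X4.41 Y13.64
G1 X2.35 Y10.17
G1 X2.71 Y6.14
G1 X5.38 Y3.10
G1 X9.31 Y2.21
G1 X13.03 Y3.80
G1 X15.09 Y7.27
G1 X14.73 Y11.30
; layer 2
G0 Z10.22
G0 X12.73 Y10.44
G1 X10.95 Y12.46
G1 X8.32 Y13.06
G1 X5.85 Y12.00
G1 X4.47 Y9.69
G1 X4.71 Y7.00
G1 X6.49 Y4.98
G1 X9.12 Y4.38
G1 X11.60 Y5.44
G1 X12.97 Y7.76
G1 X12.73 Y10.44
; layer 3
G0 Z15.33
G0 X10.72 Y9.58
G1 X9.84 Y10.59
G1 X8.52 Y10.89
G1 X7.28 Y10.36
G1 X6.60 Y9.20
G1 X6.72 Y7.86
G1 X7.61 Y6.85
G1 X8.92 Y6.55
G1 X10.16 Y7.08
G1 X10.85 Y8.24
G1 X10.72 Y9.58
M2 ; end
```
solid part
  facet normal 0.0000 0.0000 -1.0000
    outer loop
      vertex 7.93 17.40 0.00
      vertex 13.18 16.21 0.00
      vertex 16.73 12.16 0.00
    endloop
  endfacet
  facet normal 0.0000 0.0000 -1.0000
    outer loop
      vertex 2.97 15.28 0.00
      vertex 7.93 17.40 0.00
      vertex 16.73 12.16 0.00
    endloop
  endfacet
  facet normal 0.0000 0.0000 -1.0000
    outer loop
      vertex 0.22 10.65 0.00
      vertex 2.97 15.28 0.00
      vertex 16.73 12.16 0.00
    endloop
  endfacet
  facet normal 0.0000 0.0000 -1.0000
    outer loop
      vertex 0.71 5.28 0.00
      vertex 0.22 10.65 0.00
      vertex 16.73 12.16 0.00
    endloop
  endfacet
  facet normal 0.0000 0.0000 -1.0000
    outer loop
      vertex 4.26 1.23 0.00
      vertex 0.71 5.28 0.00
      vertex 16.73 12.16 0.00
    endloop
  endfacet
  facet normal 0.0000 0.0000 -1.0000
    outer loop
      vertex 9.51 0.04 0.00
      vertex 4.26 1.23 0.00
      vertex 16.73 12.16 0.00
    endloop
  endfacet
  facet normal 0.0000 0.0000 -1.0000
    outer loop
      vertex 14.47 2.16 0.00
      vertex 9.51 0.04 0.00
      vertex 16.73 12.16 0.00
    endloop
  endfacet
  facet normal 0.0000 0.0000 -1.0000
    outer loop
      vertex 17.22 6.79 0.00
      vertex 14.47 2.16 0.00
      vertex 16.73 12.16 0.00
    endloop
  endfacet
  facet normal 0.6969 0.6108 0.3759
    outer loop
      vertex 16.73 12.16 0.00
      vertex 13.18 16.21 0.00
      vertex 8.72 8.72 20.44
    endloop
  endfacet
  facet normal 0.2048 0.9037 0.3759
    outer loop
      vertex 13.18 16.21 0.00
      vertex 7.93 17.40 0.00
      vertex 8.72 8.72 20.44
    endloop
  endfacet
  facet normal -0.3642 0.8521 0.3759
    outer loop
      vertex 7.93 17.40 0.00
      vertex 2.97 15.28 0.00
      vertex 8.72 8.72 20.44
    endloop
  endfacet
  facet normal -0.7967 0.4732 0.3760
    outer loop
      vertex 2.97 15.28 0.00
      vertex 0.22 10.65 0.00
      vertex 8.72 8.72 20.44
    endloop
  endfacet
  facet normal -0.9229 -0.0842 0.3758
    outer loop
      vertex 0.22 10.65 0.00
      vertex 0.71 5.28 0.00
      vertex 8.72 8.72 20.44
    endloop
  endfacet
  facet normal -0.6969 -0.6108 0.3759
    outer loop
      vertex 0.71 5.28 0.00
      vertex 4.26 1.23 0.00
      vertex 8.72 8.72 20.44
    endloop
  endfacet
  facet normal -0.2048 -0.9037 0.3759
    outer loop
      vertex 4.26 1.23 0.00
      vertex 9.51 0.04 0.00
      vertex 8.72 8.72 20.44
    endloop
  endfacet
  facet normal 0.3642 -0.8521 0.3759
    outer loop
      vertex 9.51 0.04 0.00
      vertex 14.47 2.16 0.00
      vertex 8.72 8.72 20.44
    endloop
  endfacet
  facet normal 0.7967 -0.4732 0.3760
    outer loop
      vertex 14.47 2.16 0.00
      vertex 17.22 6.79 0.00
      vertex 8.72 8.72 20.44
    endloop
  endfacet
  facet normal 0.9229 0.0842 0.3758
    outer loop
      vertex 17.22 6.79 0.00
      vertex 16.73 12.16 0.00
      vertex 8.72 8.72 20.44
    endloop
  endfacet
endsolid part

The G0 Z moves step by Δz≈5.11 mm. The G1 loops shrink linearly with z, so the solid tapers from its base footprint up to z≈20.4. Closing with a flat bottom cap and the tapered top and triangulating gives 18 facets — a regular 10-sided pyramid, base circumscribed radius ≈ 8.72 mm, apex at z ≈ 20.4 mm.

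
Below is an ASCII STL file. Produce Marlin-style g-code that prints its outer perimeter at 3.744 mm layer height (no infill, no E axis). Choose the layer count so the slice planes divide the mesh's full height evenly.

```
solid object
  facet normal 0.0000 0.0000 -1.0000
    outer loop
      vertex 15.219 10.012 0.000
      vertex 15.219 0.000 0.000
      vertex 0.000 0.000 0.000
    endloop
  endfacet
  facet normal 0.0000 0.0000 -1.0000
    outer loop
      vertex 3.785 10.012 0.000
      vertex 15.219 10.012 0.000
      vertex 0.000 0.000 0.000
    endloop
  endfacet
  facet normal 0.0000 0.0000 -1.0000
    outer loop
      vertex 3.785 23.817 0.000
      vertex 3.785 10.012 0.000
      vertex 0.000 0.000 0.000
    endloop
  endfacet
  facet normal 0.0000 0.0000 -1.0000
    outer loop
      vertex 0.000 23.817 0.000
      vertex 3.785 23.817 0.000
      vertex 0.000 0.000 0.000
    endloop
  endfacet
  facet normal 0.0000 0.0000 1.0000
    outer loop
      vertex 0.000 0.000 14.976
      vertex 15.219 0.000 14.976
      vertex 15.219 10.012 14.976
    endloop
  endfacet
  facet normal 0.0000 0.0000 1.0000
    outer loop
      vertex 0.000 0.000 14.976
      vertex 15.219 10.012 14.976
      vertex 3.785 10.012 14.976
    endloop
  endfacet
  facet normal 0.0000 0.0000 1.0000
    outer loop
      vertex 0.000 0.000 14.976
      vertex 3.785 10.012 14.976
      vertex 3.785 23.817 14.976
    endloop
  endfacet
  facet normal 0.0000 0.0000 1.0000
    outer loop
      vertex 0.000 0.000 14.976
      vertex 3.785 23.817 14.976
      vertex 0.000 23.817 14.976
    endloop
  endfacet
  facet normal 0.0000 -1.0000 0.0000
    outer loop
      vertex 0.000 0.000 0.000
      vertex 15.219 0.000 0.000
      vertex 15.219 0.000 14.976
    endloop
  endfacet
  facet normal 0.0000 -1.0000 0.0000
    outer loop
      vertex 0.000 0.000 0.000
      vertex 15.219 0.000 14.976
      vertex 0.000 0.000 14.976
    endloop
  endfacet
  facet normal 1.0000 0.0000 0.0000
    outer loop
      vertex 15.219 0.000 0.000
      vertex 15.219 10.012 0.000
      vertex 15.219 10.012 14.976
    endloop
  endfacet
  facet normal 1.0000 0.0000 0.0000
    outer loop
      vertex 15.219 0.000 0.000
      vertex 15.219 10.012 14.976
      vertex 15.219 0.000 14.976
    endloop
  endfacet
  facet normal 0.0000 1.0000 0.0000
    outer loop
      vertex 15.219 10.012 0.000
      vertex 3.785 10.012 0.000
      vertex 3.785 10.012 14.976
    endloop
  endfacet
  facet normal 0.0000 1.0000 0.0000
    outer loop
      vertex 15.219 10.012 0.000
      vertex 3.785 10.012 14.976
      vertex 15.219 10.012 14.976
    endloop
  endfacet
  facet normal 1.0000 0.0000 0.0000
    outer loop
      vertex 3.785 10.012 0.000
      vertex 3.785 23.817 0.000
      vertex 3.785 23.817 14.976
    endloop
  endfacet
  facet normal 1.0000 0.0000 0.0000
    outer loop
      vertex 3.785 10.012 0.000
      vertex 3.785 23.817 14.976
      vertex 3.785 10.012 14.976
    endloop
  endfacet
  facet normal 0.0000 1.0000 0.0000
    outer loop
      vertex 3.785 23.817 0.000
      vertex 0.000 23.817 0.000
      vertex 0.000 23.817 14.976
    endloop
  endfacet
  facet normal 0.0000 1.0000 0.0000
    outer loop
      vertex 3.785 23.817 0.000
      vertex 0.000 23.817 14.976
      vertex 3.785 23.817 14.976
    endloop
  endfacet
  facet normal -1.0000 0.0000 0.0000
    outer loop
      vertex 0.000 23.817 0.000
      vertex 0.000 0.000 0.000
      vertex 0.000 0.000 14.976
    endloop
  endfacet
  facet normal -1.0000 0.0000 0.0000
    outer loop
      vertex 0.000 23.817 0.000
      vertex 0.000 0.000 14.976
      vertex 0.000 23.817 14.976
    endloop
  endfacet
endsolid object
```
; perimeter-only toolpath
G21 ; units = mm
G90 ; absolute positioning
G28 ; home
; layer 1
G0 Z3.744
G0 X0.000 Y0.000
G1 X15.219 Y0.000
G1 X15.219 Y10.012
G1 X3.785 Y10.012
G1 X3.785 Y23.817
G1 X0.000 Y23.817
G1 X0.000 Y0.000
; layer 2
G0 Z7.488
G0 X0.000 Y0.000
G1 X15.219 Y0.000
G1 X15.219 Y10.012
G1 X3.785 Y10.012
G1 X3.785 Y23.817
G1 X0.000 Y23.817
G1 X0.000 Y0.000
; layer 3
G0 Z11.232
G0 X0.000 Y0.000
G1 X15.219 Y0.000
G1 X15.219 Y10.012
G1 X3.785 Y10.012
G1 X3.785 Y23.817
G1 X0.000 Y23.817
G1 X0.000 Y0.000
; layer 4
G0 Z14.976
G0 X0.000 Y0.000
G1 X15.219 Y0.000
G1 X15.219 Y10.012
G1 X3.785 Y10.012
G1 X3.785 Y23.817
G1 X0.000 Y23.817
G1 X0.000 Y0.000
M2 ; end

The solid is an L-shaped prism: outer 15.2 × 23.8 mm, arm thicknesses ≈ 10 mm (horizontal) and 3.79 mm (vertical), extruded 15 mm in z. Slicing at Δz = 3.744 mm — 4 equal slices spanning the solid's height, so layer i sits at z = i·h/4 — gives 4 non-empty perimeters. Each is a 6-segment closed polygon; G0 lifts to the layer z and rapids to the start vertex, then G1 traces the edges.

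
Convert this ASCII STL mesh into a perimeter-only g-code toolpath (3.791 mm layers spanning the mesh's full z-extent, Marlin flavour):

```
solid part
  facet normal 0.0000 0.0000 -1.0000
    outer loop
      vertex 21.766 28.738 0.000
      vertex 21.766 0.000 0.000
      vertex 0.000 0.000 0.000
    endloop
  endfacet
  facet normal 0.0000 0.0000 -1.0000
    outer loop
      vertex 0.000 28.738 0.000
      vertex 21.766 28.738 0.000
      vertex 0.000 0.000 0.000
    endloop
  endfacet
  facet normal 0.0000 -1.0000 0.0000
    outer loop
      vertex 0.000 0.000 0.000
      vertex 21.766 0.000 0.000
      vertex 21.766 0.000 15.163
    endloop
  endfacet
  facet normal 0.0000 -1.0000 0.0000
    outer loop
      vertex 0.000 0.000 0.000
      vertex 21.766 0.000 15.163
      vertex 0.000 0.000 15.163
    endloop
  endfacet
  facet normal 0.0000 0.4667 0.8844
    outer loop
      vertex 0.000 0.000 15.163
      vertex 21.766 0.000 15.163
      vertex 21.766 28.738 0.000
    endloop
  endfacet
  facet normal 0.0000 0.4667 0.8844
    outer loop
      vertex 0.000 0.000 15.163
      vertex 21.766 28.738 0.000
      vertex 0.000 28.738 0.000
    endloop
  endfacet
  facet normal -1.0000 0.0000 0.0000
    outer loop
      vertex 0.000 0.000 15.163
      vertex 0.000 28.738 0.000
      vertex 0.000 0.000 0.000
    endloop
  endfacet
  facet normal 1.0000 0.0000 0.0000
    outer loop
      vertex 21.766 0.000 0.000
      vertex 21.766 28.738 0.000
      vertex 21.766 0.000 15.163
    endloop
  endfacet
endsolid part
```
; perimeter-only toolpath
G21 ; units = mm
G90 ; absolute positioning
G28 ; home
; layer 1
G0 Z3.791
G0 X0.000 Y0.000
G1 X21.766 Y0.000
G1 X21.766 Y21.553
G1 X0.000 Y21.553
G1 X0.000 Y0.000
; layer 2
G0 Z7.582
G0 X0.000 Y0.000
G1 X21.766 Y0.000
G1 X21.766 Y14.369
G1 X0.000 Y14.369
G1 X0.000 Y0.000
; layer 3
G0 Z11.372
G0 X0.000 Y0.000
G1 X21.766 Y0.000
G1 X21.766 Y7.184
G1 X0.000 Y7.184
G1 X0.000 Y0.000
M2 ; end

The solid is a wedge (ramp): 21.8 × 28.7 mm base, rising to 15.2 mm along the y=0 edge and sloping linearly to z=0 at y=28.7. Slicing at Δz = 3.791 mm — 4 equal slices spanning the solid's height, so layer i sits at z = i·h/4 — gives 3 non-empty perimeters. Each is a 4-segment closed polygon; G0 lifts to the layer z and rapids to the start vertex, then G1 traces the edges. The cross-section shrinks linearly with z (the slice at the apex is degenerate and omitted).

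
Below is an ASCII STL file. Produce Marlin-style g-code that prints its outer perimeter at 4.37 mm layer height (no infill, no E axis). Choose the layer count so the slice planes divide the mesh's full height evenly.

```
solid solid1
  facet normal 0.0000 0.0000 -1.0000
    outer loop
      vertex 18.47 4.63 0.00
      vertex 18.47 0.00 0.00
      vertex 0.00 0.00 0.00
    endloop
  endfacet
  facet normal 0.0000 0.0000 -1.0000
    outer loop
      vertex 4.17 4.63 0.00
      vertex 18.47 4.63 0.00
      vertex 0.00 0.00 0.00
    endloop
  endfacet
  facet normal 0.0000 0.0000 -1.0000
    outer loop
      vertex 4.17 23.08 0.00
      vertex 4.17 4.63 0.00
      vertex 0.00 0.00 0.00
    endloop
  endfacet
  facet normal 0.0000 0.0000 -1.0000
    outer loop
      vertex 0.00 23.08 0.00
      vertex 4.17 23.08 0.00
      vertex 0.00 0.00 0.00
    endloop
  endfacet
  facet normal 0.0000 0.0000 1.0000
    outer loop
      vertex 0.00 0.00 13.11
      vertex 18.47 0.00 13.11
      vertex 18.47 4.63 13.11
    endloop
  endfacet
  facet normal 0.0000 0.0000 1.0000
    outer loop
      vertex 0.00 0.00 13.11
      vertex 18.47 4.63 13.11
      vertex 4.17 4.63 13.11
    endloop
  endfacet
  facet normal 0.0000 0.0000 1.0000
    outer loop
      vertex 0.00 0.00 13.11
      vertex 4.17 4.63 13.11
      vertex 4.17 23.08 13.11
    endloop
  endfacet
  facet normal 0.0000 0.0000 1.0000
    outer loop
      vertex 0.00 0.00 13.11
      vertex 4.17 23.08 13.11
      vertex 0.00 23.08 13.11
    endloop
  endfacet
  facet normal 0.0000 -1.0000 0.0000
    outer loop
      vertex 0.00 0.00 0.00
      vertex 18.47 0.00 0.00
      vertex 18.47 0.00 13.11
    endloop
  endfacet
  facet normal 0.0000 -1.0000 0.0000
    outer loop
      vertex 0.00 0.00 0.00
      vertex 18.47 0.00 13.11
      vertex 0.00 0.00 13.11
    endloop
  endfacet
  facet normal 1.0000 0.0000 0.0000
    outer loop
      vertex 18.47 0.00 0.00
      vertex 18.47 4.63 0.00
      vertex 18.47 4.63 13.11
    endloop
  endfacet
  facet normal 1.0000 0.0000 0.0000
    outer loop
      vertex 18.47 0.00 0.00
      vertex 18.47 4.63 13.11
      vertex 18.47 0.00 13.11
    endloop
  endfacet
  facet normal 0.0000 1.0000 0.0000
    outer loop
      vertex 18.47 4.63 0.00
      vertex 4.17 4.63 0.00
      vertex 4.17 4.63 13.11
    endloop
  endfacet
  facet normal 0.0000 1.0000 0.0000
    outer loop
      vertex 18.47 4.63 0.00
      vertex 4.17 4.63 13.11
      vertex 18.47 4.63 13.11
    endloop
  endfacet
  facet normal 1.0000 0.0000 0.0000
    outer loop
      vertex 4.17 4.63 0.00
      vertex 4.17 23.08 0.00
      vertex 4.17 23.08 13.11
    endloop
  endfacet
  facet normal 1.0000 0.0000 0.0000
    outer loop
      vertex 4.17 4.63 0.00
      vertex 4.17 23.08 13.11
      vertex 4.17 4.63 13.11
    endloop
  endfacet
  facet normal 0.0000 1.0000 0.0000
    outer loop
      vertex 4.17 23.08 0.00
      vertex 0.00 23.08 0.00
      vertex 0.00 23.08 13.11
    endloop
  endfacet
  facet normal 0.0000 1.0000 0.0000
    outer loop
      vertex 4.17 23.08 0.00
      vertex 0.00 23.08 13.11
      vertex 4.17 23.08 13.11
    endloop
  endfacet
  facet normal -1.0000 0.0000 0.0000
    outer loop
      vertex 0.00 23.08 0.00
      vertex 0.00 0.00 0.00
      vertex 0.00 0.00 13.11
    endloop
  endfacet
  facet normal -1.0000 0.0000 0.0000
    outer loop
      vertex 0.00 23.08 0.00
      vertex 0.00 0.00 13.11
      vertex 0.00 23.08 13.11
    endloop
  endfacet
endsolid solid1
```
; perimeter-only toolpath
G21 ; units = mm
G90 ; absolute positioning
G28 ; home
; layer 1
G0 Z4.37
G0 X0.00 Y0.00
G1 X18.47 Y0.00
G1 X18.47 Y4.63
G1 X4.17 Y4.63
G1 X4.17 Y23.08
G1 X0.00 Y23.08
G1 X0.00 Y0.00
; layer 2
G0 Z8.74
G0 X0.00 Y0.00
G1 X18.47 Y0.00
G1 X18.47 Y4.63
G1 X4.17 Y4.63
G1 X4.17 Y23.08
G1 X0.00 Y23.08
G1 X0.00 Y0.00
; layer 3
G0 Z13.11
G0 X0.00 Y0.00
G1 X18.47 Y0.00
G1 X18.47 Y4.63
G1 X4.17 Y4.63
G1 X4.17 Y23.08
G1 X0.00 Y23.08
G1 X0.00 Y0.00
M2 ; end

The solid is an L-shaped prism: outer 18.5 × 23.1 mm, arm thicknesses ≈ 4.63 mm (horizontal) and 4.17 mm (vertical), extruded 13.1 mm in z. Slicing at Δz = 4.37 mm — 3 equal slices spanning the solid's height, so layer i sits at z = i·h/3 — gives 3 non-empty perimeters. Each is a 6-segment closed polygon; G0 lifts to the layer z and rapids to the start vertex, then G1 traces the edges.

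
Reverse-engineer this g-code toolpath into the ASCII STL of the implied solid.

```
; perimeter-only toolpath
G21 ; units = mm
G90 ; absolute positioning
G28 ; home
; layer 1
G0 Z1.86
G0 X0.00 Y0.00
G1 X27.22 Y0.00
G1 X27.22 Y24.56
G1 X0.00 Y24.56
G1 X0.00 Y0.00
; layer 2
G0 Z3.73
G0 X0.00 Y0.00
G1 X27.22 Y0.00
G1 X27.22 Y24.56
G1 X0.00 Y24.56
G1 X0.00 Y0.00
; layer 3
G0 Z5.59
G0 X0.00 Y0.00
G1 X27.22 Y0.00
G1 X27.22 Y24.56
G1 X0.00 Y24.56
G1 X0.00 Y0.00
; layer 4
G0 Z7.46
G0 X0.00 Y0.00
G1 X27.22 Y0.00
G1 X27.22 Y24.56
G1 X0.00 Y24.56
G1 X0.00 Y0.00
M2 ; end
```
solid part
  facet normal 0.0000 0.0000 -1.0000
    outer loop
      vertex 27.22 24.56 0.00
      vertex 27.22 0.00 0.00
      vertex 0.00 0.00 0.00
    endloop
  endfacet
  facet normal 0.0000 0.0000 -1.0000
    outer loop
      vertex 0.00 24.56 0.00
      vertex 27.22 24.56 0.00
      vertex 0.00 0.00 0.00
    endloop
  endfacet
  facet normal 0.0000 0.0000 1.0000
    outer loop
      vertex 0.00 0.00 7.46
      vertex 27.22 0.00 7.46
      vertex 27.22 24.56 7.46
    endloop
  endfacet
  facet normal 0.0000 0.0000 1.0000
    outer loop
      vertex 0.00 0.00 7.46
      vertex 27.22 24.56 7.46
      vertex 0.00 24.56 7.46
    endloop
  endfacet
  facet normal 0.0000 -1.0000 0.0000
    outer loop
      vertex 0.00 0.00 0.00
      vertex 27.22 0.00 0.00
      vertex 27.22 0.00 7.46
    endloop
  endfacet
  facet normal 0.0000 -1.0000 0.0000
    outer loop
      vertex 0.00 0.00 0.00
      vertex 27.22 0.00 7.46
      vertex 0.00 0.00 7.46
    endloop
  endfacet
  facet normal 0.0000 1.0000 0.0000
    outer loop
      vertex 27.22 24.56 7.46
      vertex 27.22 24.56 0.00
      vertex 0.00 24.56 0.00
    endloop
  endfacet
  facet normal 0.0000 1.0000 0.0000
    outer loop
      vertex 0.00 24.56 7.46
      vertex 27.22 24.56 7.46
      vertex 0.00 24.56 0.00
    endloop
  endfacet
  facet normal -1.0000 0.0000 0.0000
    outer loop
      vertex 0.00 24.56 7.46
      vertex 0.00 24.56 0.00
      vertex 0.00 0.00 0.00
    endloop
  endfacet
  facet normal -1.0000 0.0000 0.0000
    outer loop
      vertex 0.00 0.00 7.46
      vertex 0.00 24.56 7.46
      vertex 0.00 0.00 0.00
    endloop
  endfacet
  facet normal 1.0000 0.0000 0.0000
    outer loop
      vertex 27.22 0.00 0.00
      vertex 27.22 24.56 0.00
      vertex 27.22 24.56 7.46
    endloop
  endfacet
  facet normal 1.0000 0.0000 0.0000
    outer loop
      vertex 27.22 0.00 0.00
      vertex 27.22 24.56 7.46
      vertex 27.22 0.00 7.46
    endloop
  endfacet
endsolid part

The G0 Z moves step by Δz≈1.86 mm. Every layer's G1 loop is the same polygon, so the solid is a straight extrusion of it from z=0 to z≈7.46. Closing with flat bottom and top caps and triangulating gives 12 facets — a rectangular box, roughly 27.2 × 24.6 mm footprint and 7.46 mm tall.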